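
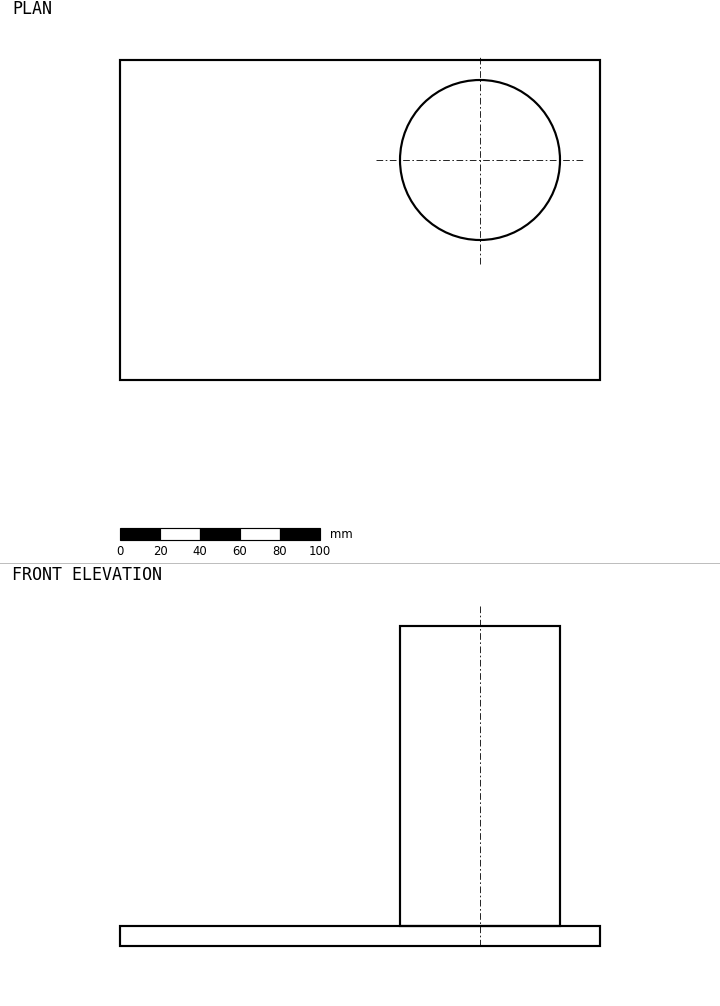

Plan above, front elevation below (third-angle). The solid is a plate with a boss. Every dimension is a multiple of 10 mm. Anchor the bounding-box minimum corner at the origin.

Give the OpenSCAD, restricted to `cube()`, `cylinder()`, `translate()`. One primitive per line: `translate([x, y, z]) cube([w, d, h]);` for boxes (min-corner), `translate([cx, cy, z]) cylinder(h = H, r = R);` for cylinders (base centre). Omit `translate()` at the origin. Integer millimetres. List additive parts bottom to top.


cube([240, 160, 10]);
translate([180, 110, 10]) cylinder(h = 150, r = 40);


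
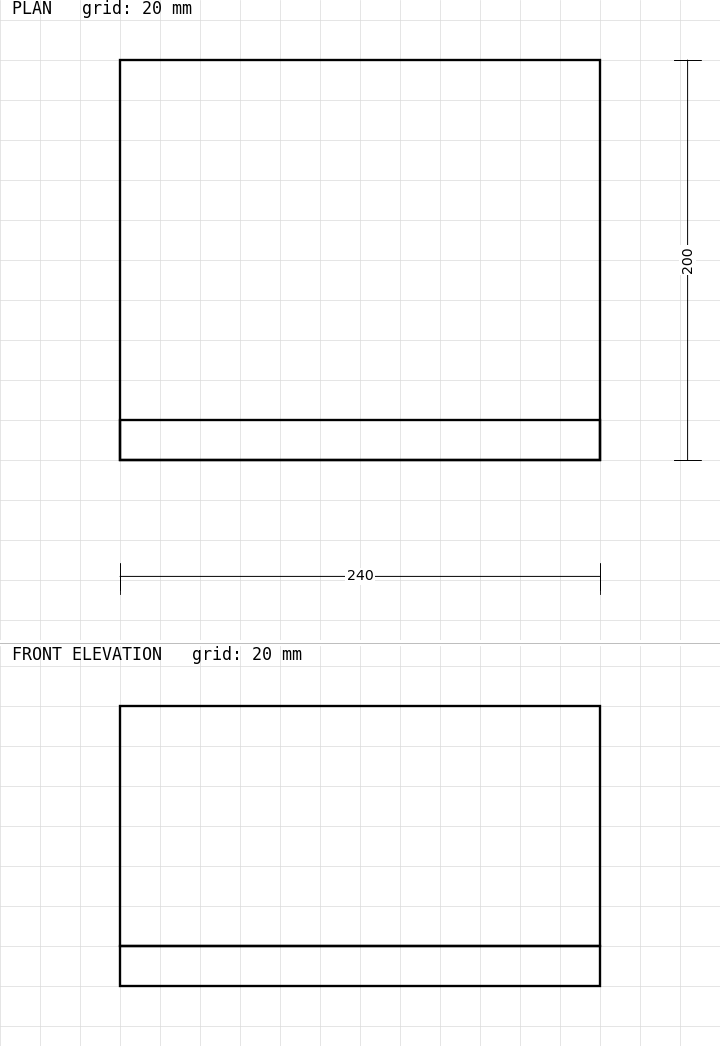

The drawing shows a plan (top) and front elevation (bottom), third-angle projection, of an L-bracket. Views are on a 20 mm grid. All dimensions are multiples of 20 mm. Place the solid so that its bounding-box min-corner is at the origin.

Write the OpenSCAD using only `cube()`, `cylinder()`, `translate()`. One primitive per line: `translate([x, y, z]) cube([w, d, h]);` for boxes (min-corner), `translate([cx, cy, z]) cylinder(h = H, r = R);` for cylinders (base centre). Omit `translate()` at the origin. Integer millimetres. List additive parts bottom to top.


cube([240, 200, 20]);
translate([0, 0, 20]) cube([240, 20, 120]);


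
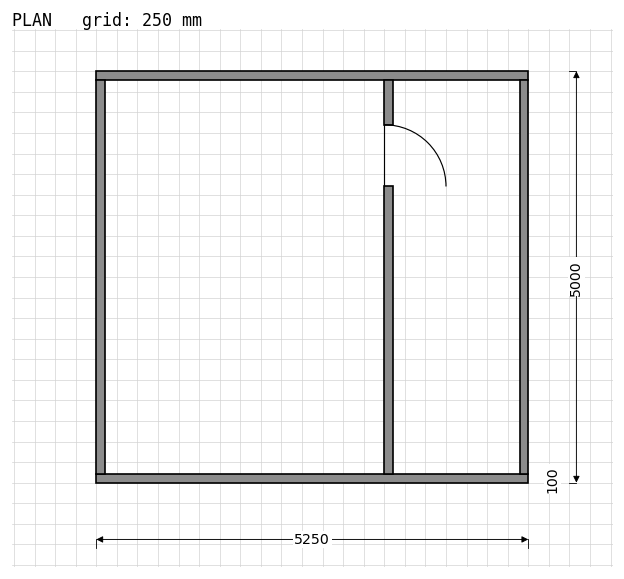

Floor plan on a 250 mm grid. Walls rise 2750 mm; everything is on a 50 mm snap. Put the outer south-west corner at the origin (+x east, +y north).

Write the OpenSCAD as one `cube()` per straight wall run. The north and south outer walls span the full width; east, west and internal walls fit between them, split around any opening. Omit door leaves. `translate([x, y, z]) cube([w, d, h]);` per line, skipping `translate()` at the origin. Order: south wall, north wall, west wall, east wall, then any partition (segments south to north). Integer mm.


cube([5250, 100, 2750]);
translate([0, 4900, 0]) cube([5250, 100, 2750]);
translate([0, 100, 0]) cube([100, 4800, 2750]);
translate([5150, 100, 0]) cube([100, 4800, 2750]);
translate([3500, 100, 0]) cube([100, 3500, 2750]);
translate([3500, 4350, 0]) cube([100, 550, 2750]);


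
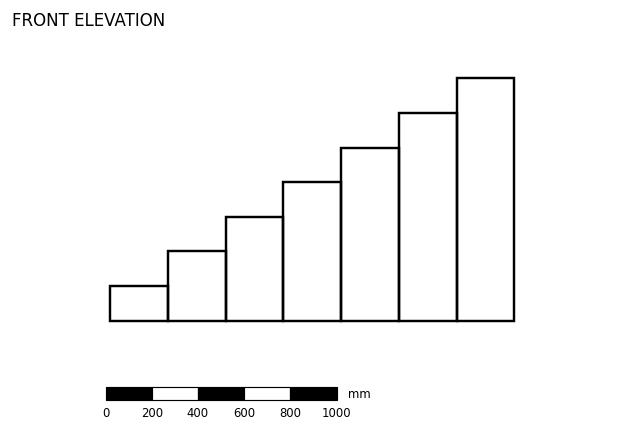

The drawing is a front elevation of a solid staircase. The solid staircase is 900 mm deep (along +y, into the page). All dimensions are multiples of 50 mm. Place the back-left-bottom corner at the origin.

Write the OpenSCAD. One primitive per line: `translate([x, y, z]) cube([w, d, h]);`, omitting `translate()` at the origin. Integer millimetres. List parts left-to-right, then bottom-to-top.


cube([250, 900, 150]);
translate([250, 0, 0]) cube([250, 900, 300]);
translate([500, 0, 0]) cube([250, 900, 450]);
translate([750, 0, 0]) cube([250, 900, 600]);
translate([1000, 0, 0]) cube([250, 900, 750]);
translate([1250, 0, 0]) cube([250, 900, 900]);
translate([1500, 0, 0]) cube([250, 900, 1050]);


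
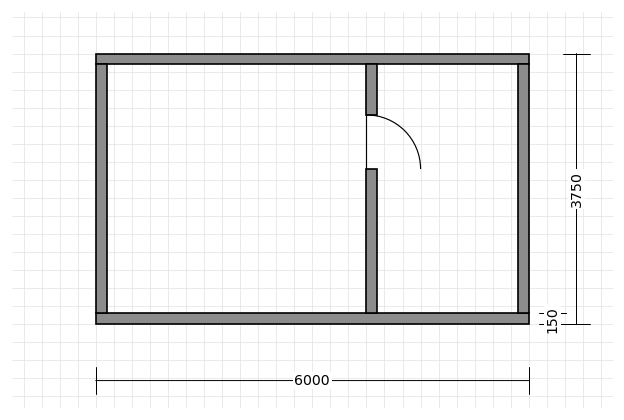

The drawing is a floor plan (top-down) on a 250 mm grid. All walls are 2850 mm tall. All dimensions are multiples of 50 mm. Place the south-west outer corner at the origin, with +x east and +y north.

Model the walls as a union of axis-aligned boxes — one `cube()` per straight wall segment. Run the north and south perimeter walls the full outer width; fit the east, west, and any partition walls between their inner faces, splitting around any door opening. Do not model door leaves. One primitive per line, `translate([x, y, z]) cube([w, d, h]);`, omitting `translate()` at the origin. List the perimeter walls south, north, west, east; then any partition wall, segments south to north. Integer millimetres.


cube([6000, 150, 2850]);
translate([0, 3600, 0]) cube([6000, 150, 2850]);
translate([0, 150, 0]) cube([150, 3450, 2850]);
translate([5850, 150, 0]) cube([150, 3450, 2850]);
translate([3750, 150, 0]) cube([150, 2000, 2850]);
translate([3750, 2900, 0]) cube([150, 700, 2850]);


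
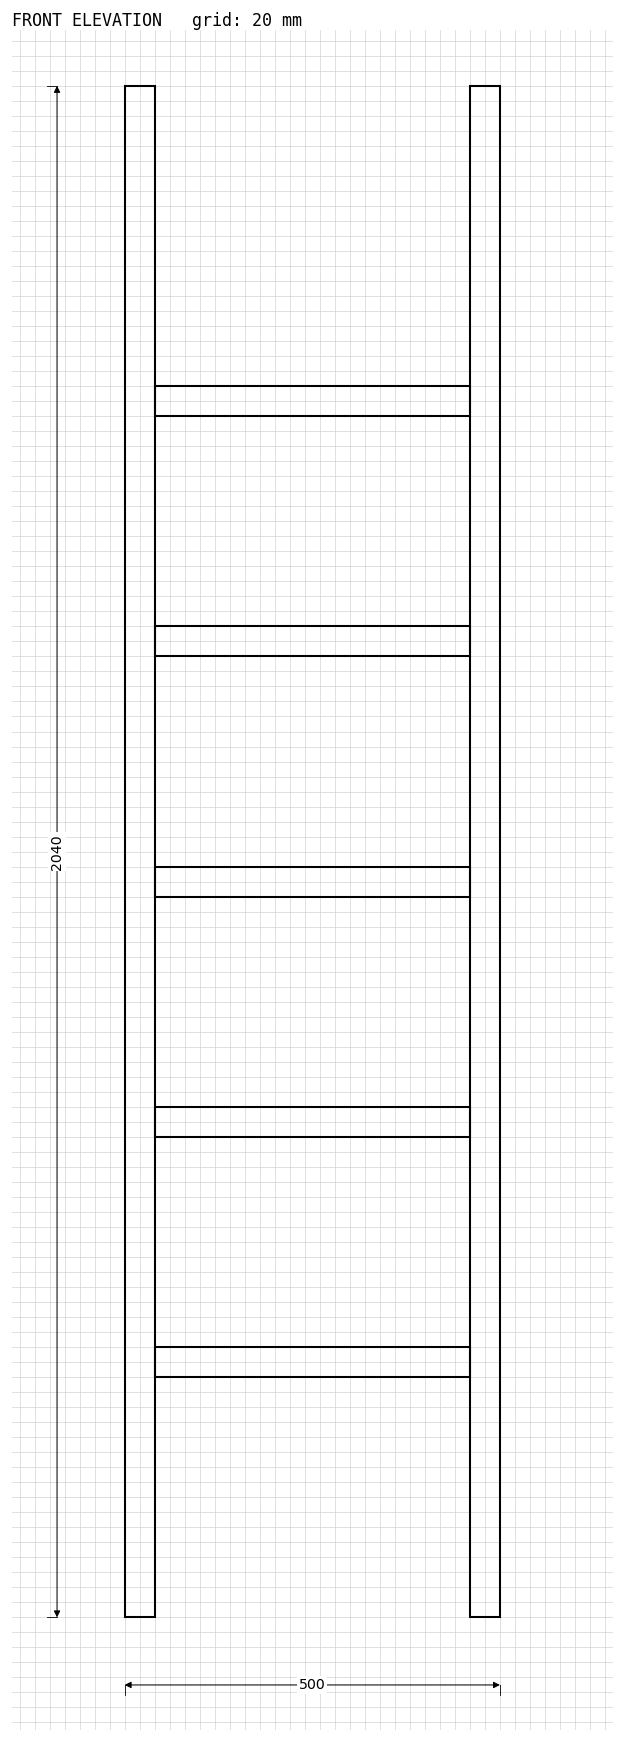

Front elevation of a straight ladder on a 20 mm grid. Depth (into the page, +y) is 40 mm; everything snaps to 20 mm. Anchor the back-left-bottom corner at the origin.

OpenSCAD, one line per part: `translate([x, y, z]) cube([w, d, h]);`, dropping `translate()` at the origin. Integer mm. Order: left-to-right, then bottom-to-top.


cube([40, 40, 2040]);
translate([40, 0, 320]) cube([420, 40, 40]);
translate([40, 0, 640]) cube([420, 40, 40]);
translate([40, 0, 960]) cube([420, 40, 40]);
translate([40, 0, 1280]) cube([420, 40, 40]);
translate([40, 0, 1600]) cube([420, 40, 40]);
translate([460, 0, 0]) cube([40, 40, 2040]);


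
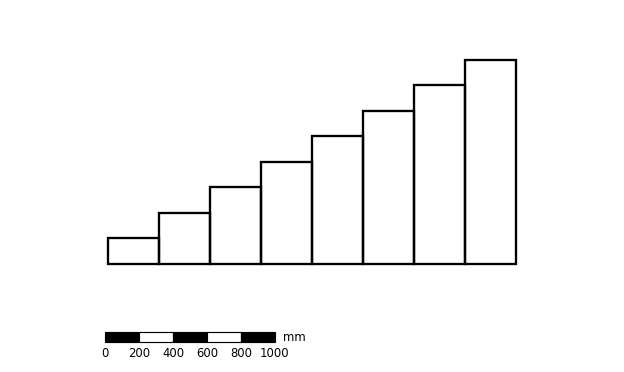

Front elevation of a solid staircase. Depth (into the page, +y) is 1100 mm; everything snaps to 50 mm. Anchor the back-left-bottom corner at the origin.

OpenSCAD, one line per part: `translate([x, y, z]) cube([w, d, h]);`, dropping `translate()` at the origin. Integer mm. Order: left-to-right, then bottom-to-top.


cube([300, 1100, 150]);
translate([300, 0, 0]) cube([300, 1100, 300]);
translate([600, 0, 0]) cube([300, 1100, 450]);
translate([900, 0, 0]) cube([300, 1100, 600]);
translate([1200, 0, 0]) cube([300, 1100, 750]);
translate([1500, 0, 0]) cube([300, 1100, 900]);
translate([1800, 0, 0]) cube([300, 1100, 1050]);
translate([2100, 0, 0]) cube([300, 1100, 1200]);


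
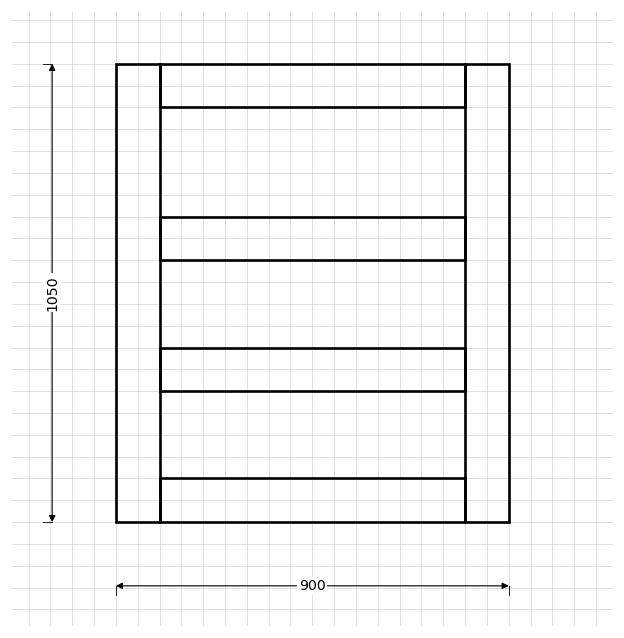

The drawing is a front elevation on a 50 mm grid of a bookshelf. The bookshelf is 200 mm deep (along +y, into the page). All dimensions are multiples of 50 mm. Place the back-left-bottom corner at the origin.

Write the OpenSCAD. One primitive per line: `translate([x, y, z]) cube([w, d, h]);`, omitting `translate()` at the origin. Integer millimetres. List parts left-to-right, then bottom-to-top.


cube([100, 200, 1050]);
translate([100, 0, 0]) cube([700, 200, 100]);
translate([100, 0, 300]) cube([700, 200, 100]);
translate([100, 0, 600]) cube([700, 200, 100]);
translate([100, 0, 950]) cube([700, 200, 100]);
translate([800, 0, 0]) cube([100, 200, 1050]);


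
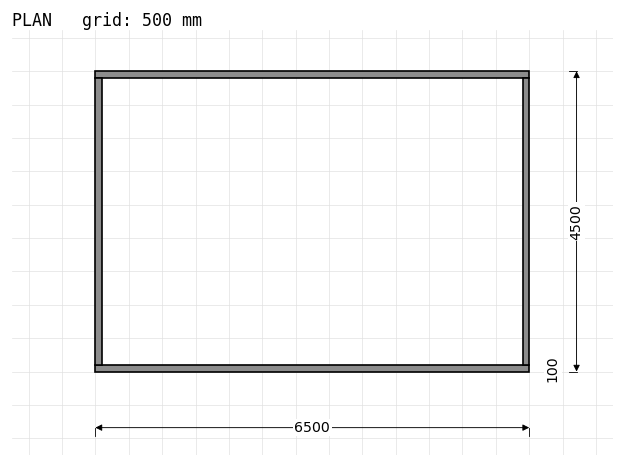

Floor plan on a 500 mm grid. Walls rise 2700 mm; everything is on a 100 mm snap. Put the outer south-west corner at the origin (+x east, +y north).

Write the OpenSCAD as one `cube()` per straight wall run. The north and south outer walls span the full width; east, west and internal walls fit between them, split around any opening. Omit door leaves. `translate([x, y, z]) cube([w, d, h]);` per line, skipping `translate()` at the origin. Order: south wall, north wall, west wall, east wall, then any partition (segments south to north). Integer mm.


cube([6500, 100, 2700]);
translate([0, 4400, 0]) cube([6500, 100, 2700]);
translate([0, 100, 0]) cube([100, 4300, 2700]);
translate([6400, 100, 0]) cube([100, 4300, 2700]);


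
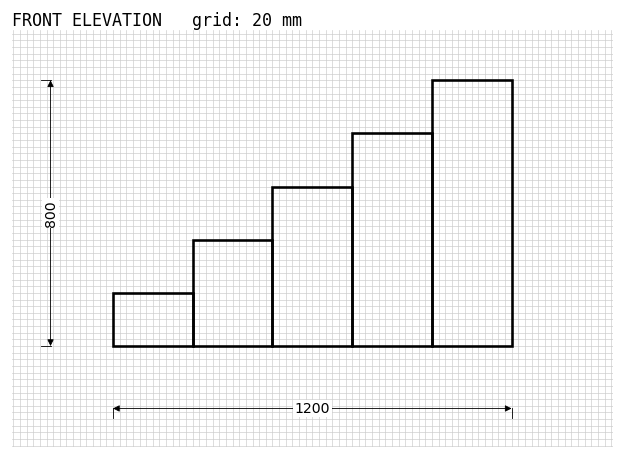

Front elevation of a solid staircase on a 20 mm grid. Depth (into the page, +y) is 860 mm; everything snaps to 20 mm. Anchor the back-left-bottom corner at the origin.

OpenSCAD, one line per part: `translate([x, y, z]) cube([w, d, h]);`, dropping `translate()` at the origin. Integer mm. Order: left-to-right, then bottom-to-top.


cube([240, 860, 160]);
translate([240, 0, 0]) cube([240, 860, 320]);
translate([480, 0, 0]) cube([240, 860, 480]);
translate([720, 0, 0]) cube([240, 860, 640]);
translate([960, 0, 0]) cube([240, 860, 800]);


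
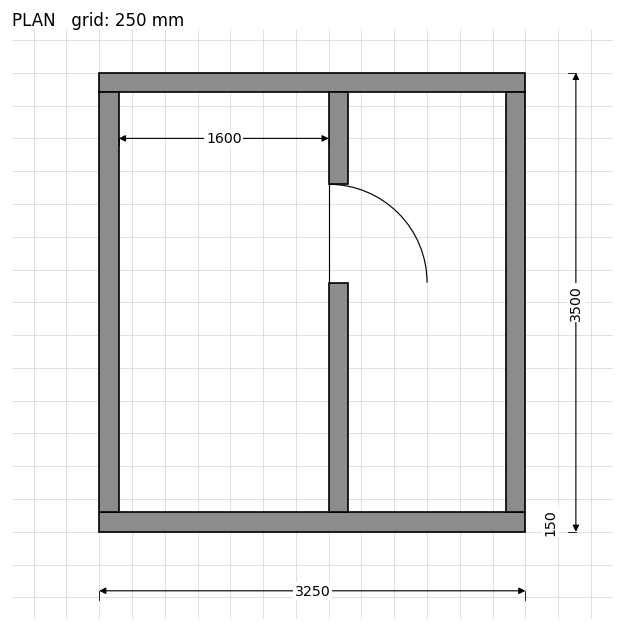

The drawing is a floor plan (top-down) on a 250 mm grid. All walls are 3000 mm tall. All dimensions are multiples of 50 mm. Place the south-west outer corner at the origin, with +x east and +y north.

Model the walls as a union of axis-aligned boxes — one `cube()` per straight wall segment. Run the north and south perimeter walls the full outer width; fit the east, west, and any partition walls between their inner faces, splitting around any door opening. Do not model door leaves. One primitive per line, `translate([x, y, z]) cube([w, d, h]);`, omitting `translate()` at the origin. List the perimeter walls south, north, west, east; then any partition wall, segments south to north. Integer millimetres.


cube([3250, 150, 3000]);
translate([0, 3350, 0]) cube([3250, 150, 3000]);
translate([0, 150, 0]) cube([150, 3200, 3000]);
translate([3100, 150, 0]) cube([150, 3200, 3000]);
translate([1750, 150, 0]) cube([150, 1750, 3000]);
translate([1750, 2650, 0]) cube([150, 700, 3000]);


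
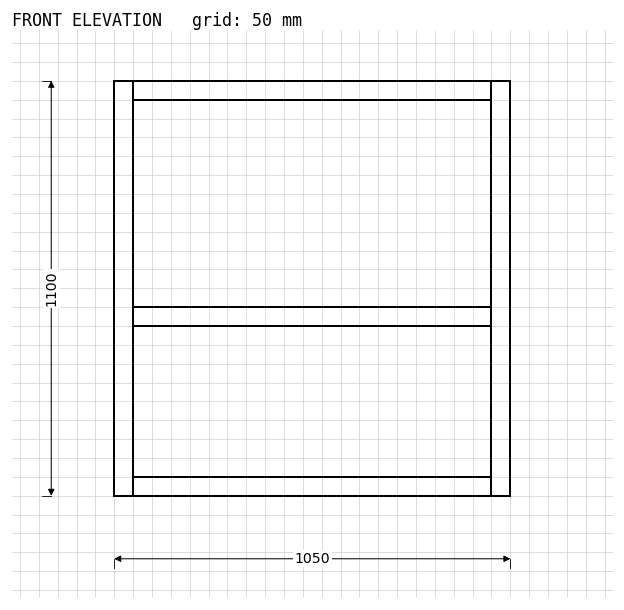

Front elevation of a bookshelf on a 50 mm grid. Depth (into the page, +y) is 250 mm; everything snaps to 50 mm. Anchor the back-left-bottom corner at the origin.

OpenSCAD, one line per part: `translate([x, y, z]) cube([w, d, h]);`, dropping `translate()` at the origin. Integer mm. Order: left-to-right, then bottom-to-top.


cube([50, 250, 1100]);
translate([50, 0, 0]) cube([950, 250, 50]);
translate([50, 0, 450]) cube([950, 250, 50]);
translate([50, 0, 1050]) cube([950, 250, 50]);
translate([1000, 0, 0]) cube([50, 250, 1100]);


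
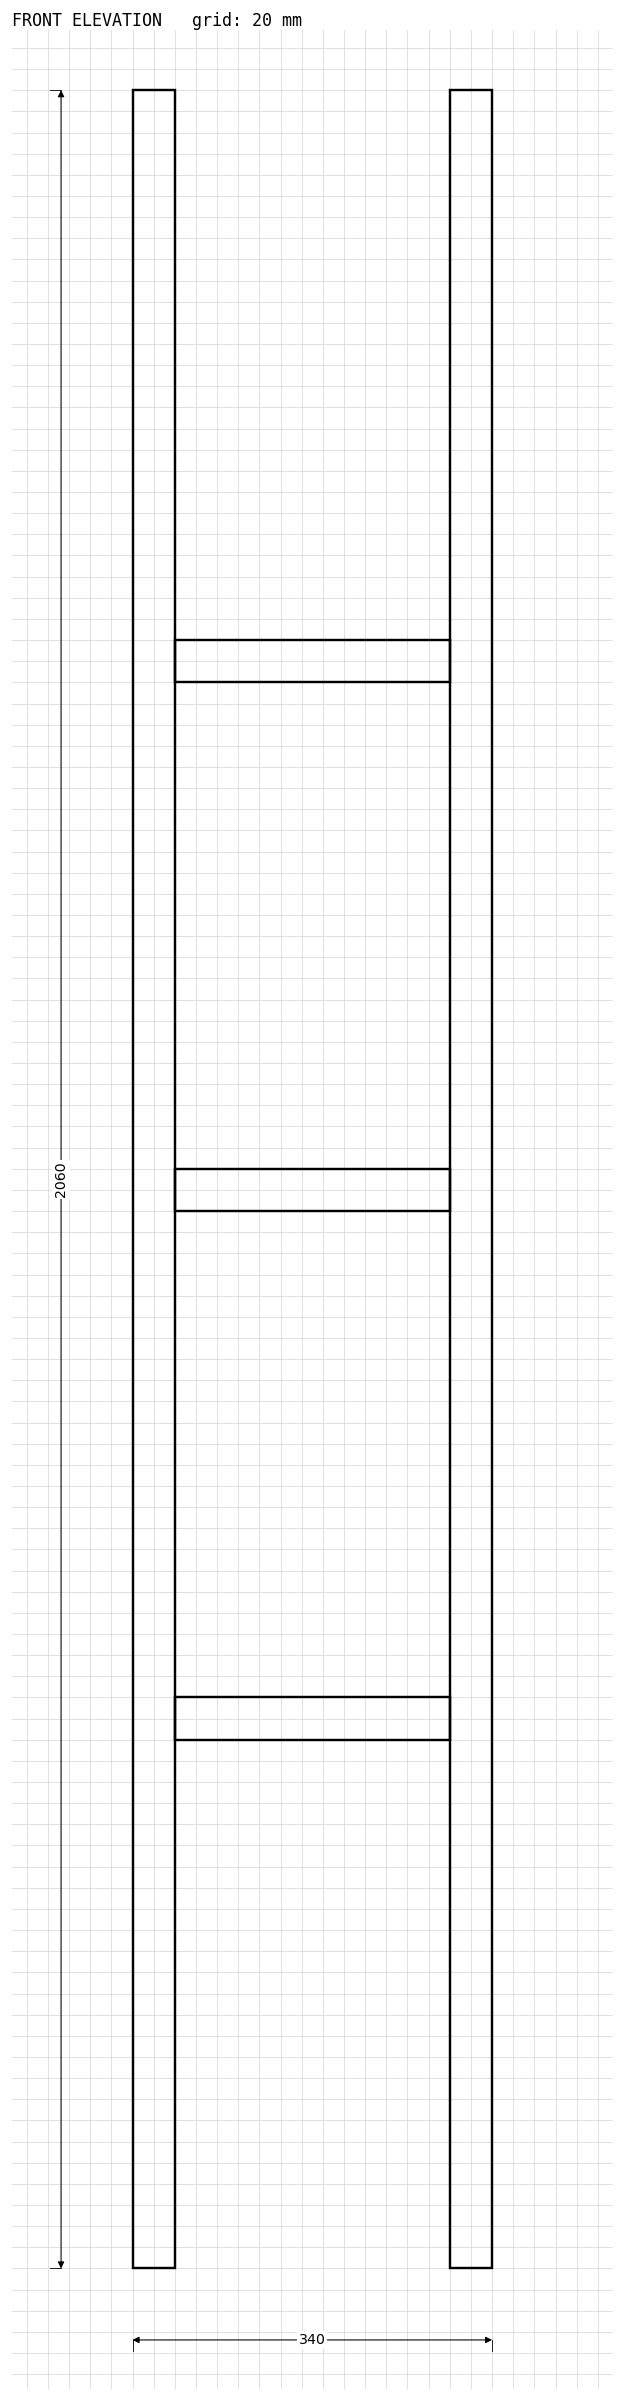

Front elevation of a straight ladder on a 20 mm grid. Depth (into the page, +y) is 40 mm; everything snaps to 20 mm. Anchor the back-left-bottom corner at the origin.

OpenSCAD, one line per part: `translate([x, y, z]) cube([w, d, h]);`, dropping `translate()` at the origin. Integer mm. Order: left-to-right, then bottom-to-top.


cube([40, 40, 2060]);
translate([40, 0, 500]) cube([260, 40, 40]);
translate([40, 0, 1000]) cube([260, 40, 40]);
translate([40, 0, 1500]) cube([260, 40, 40]);
translate([300, 0, 0]) cube([40, 40, 2060]);


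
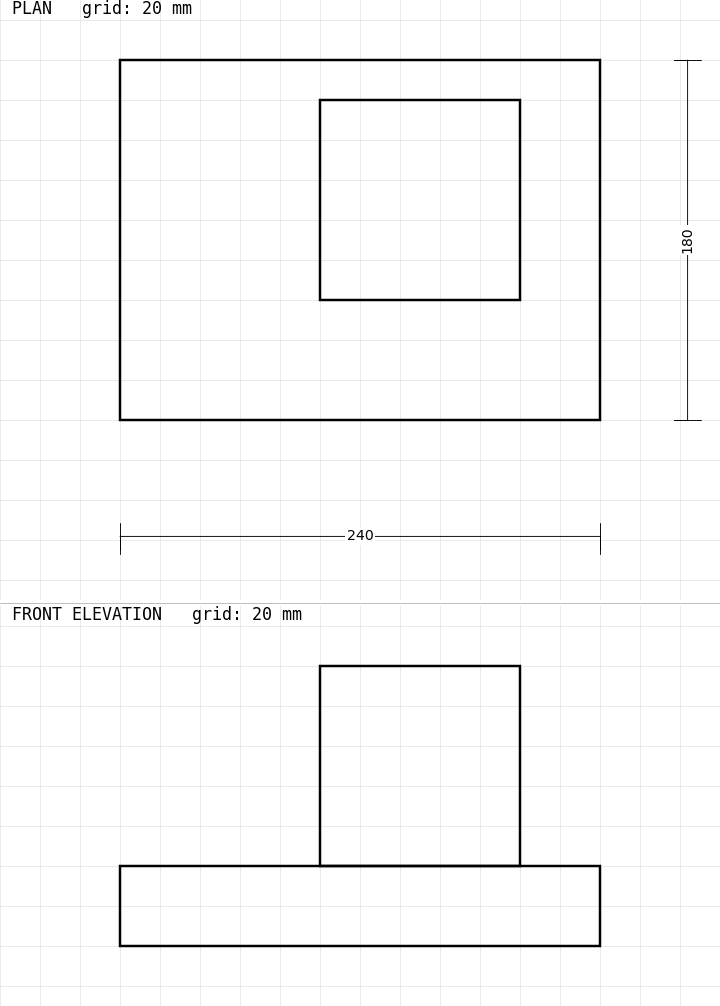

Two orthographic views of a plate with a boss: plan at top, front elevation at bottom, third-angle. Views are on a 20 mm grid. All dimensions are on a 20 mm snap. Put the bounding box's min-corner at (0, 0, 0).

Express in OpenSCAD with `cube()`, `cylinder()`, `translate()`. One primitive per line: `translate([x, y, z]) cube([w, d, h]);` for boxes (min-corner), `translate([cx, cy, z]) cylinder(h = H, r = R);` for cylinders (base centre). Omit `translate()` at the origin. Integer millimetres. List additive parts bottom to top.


cube([240, 180, 40]);
translate([100, 60, 40]) cube([100, 100, 100]);


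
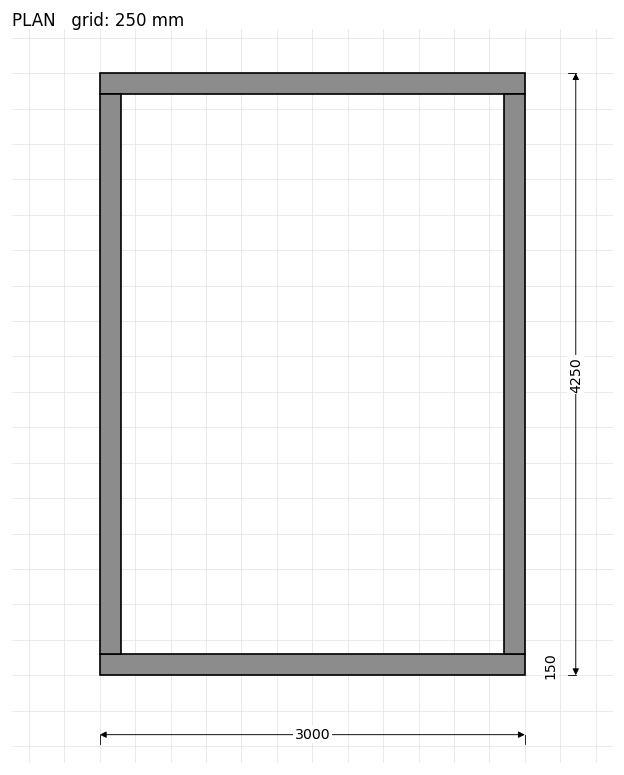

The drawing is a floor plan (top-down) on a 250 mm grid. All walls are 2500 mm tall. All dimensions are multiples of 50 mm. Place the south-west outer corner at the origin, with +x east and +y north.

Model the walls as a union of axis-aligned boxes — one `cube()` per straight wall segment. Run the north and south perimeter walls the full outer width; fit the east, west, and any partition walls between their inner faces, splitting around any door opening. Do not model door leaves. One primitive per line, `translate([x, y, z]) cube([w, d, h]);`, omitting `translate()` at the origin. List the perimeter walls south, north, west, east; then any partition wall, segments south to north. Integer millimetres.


cube([3000, 150, 2500]);
translate([0, 4100, 0]) cube([3000, 150, 2500]);
translate([0, 150, 0]) cube([150, 3950, 2500]);
translate([2850, 150, 0]) cube([150, 3950, 2500]);


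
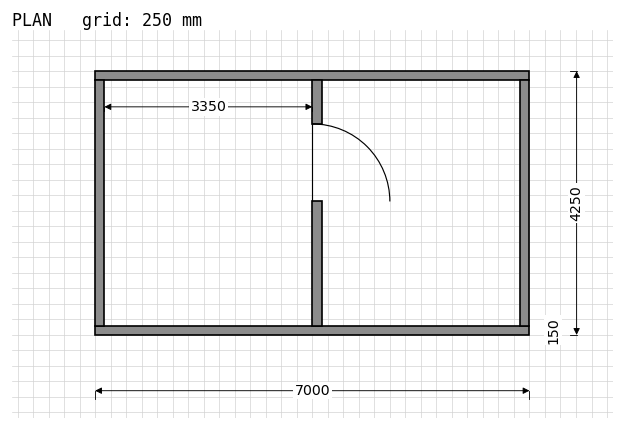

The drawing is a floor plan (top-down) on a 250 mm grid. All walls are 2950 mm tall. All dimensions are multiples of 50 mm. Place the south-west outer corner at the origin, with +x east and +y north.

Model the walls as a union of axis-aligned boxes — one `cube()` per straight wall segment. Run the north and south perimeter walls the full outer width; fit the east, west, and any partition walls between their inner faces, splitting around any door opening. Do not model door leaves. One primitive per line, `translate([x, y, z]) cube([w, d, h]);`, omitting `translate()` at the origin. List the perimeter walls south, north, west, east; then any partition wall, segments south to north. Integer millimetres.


cube([7000, 150, 2950]);
translate([0, 4100, 0]) cube([7000, 150, 2950]);
translate([0, 150, 0]) cube([150, 3950, 2950]);
translate([6850, 150, 0]) cube([150, 3950, 2950]);
translate([3500, 150, 0]) cube([150, 2000, 2950]);
translate([3500, 3400, 0]) cube([150, 700, 2950]);


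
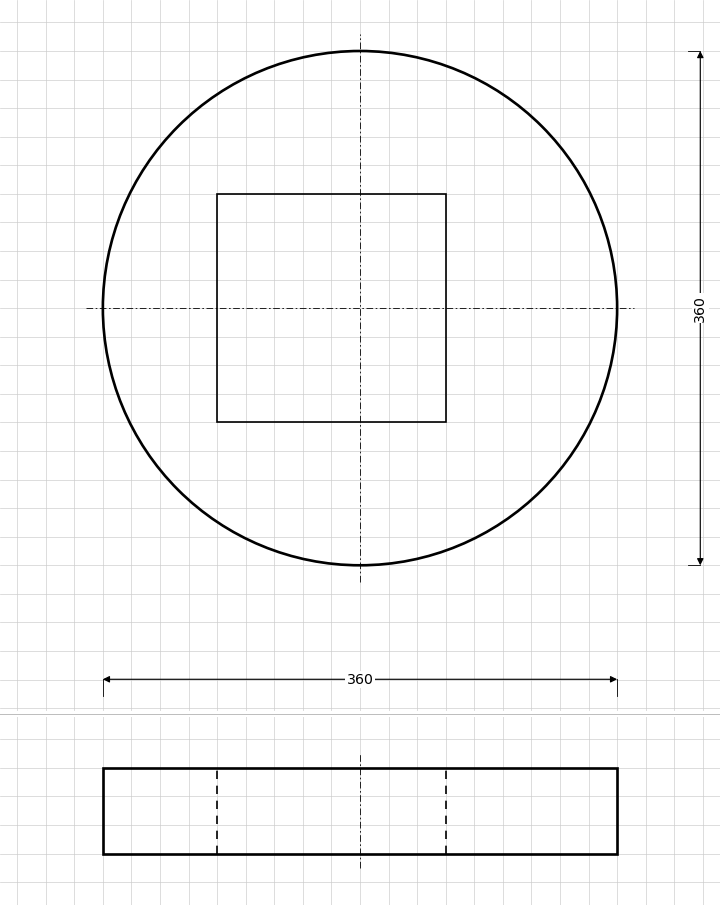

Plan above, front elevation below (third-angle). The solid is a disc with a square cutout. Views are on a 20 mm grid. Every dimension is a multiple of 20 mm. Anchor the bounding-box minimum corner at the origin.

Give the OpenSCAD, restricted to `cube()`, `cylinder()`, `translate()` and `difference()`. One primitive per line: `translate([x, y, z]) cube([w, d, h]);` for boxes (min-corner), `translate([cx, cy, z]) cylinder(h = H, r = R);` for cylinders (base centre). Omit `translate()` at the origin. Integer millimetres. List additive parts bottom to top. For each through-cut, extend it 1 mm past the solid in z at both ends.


difference() {
  translate([180, 180, 0]) cylinder(h = 60, r = 180);
  translate([80, 100, -1]) cube([160, 160, 62]);
}


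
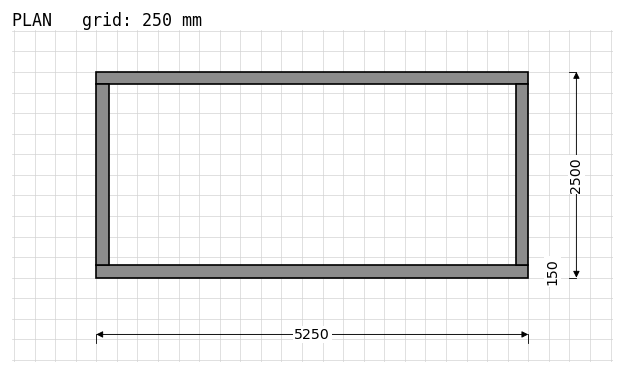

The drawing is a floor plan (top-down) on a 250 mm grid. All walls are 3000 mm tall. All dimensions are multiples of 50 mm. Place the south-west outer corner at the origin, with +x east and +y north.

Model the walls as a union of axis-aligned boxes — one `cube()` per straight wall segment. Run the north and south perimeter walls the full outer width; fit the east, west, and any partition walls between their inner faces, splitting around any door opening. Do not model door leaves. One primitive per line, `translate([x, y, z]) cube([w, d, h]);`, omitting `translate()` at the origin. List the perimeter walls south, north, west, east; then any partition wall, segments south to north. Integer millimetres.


cube([5250, 150, 3000]);
translate([0, 2350, 0]) cube([5250, 150, 3000]);
translate([0, 150, 0]) cube([150, 2200, 3000]);
translate([5100, 150, 0]) cube([150, 2200, 3000]);


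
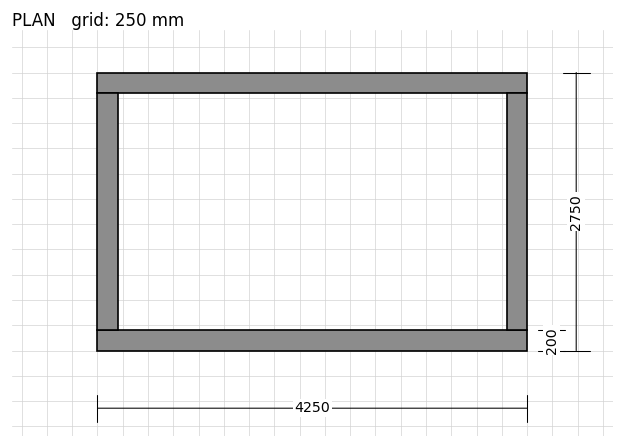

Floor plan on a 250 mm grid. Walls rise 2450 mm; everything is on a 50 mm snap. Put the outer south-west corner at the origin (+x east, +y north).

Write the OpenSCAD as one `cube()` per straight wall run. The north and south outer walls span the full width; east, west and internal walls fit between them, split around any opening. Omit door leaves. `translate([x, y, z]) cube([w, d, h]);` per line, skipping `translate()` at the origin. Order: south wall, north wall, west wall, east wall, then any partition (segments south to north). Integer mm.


cube([4250, 200, 2450]);
translate([0, 2550, 0]) cube([4250, 200, 2450]);
translate([0, 200, 0]) cube([200, 2350, 2450]);
translate([4050, 200, 0]) cube([200, 2350, 2450]);


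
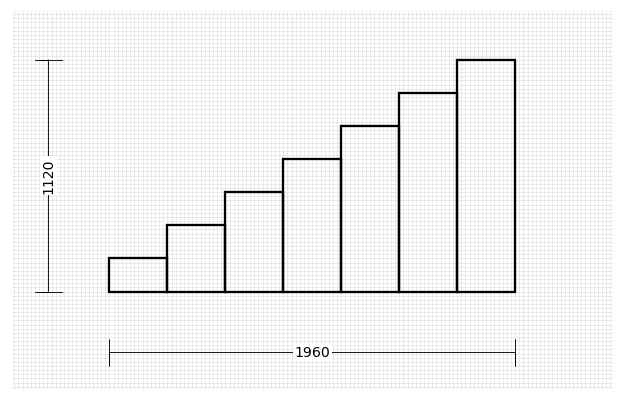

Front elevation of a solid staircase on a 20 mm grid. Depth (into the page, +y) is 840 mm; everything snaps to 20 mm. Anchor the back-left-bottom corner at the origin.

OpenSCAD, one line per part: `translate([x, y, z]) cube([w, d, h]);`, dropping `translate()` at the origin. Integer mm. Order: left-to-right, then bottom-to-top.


cube([280, 840, 160]);
translate([280, 0, 0]) cube([280, 840, 320]);
translate([560, 0, 0]) cube([280, 840, 480]);
translate([840, 0, 0]) cube([280, 840, 640]);
translate([1120, 0, 0]) cube([280, 840, 800]);
translate([1400, 0, 0]) cube([280, 840, 960]);
translate([1680, 0, 0]) cube([280, 840, 1120]);


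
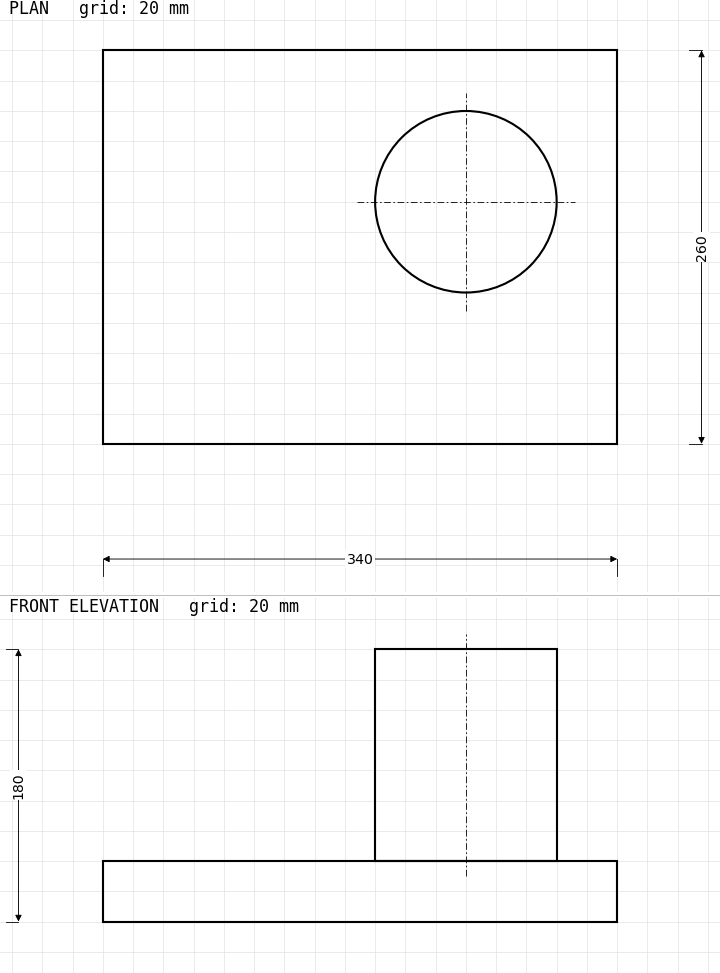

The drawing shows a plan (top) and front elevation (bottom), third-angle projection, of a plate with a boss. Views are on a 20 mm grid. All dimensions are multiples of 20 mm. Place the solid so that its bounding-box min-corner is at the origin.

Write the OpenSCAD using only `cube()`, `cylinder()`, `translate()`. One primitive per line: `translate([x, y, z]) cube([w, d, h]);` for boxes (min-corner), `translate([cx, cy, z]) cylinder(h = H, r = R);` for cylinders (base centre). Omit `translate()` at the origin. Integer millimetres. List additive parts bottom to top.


cube([340, 260, 40]);
translate([240, 160, 40]) cylinder(h = 140, r = 60);


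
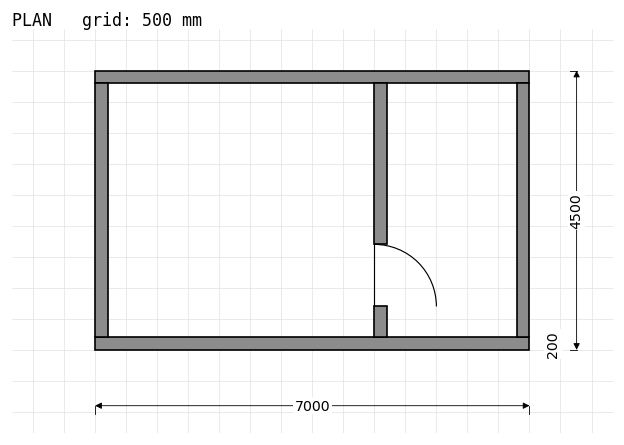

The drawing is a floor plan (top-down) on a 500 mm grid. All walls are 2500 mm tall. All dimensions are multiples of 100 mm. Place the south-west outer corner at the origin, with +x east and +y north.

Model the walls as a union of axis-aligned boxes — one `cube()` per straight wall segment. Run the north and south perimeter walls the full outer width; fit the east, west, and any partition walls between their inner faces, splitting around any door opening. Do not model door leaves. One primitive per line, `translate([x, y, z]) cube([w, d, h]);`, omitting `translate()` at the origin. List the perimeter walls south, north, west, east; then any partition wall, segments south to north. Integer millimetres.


cube([7000, 200, 2500]);
translate([0, 4300, 0]) cube([7000, 200, 2500]);
translate([0, 200, 0]) cube([200, 4100, 2500]);
translate([6800, 200, 0]) cube([200, 4100, 2500]);
translate([4500, 200, 0]) cube([200, 500, 2500]);
translate([4500, 1700, 0]) cube([200, 2600, 2500]);


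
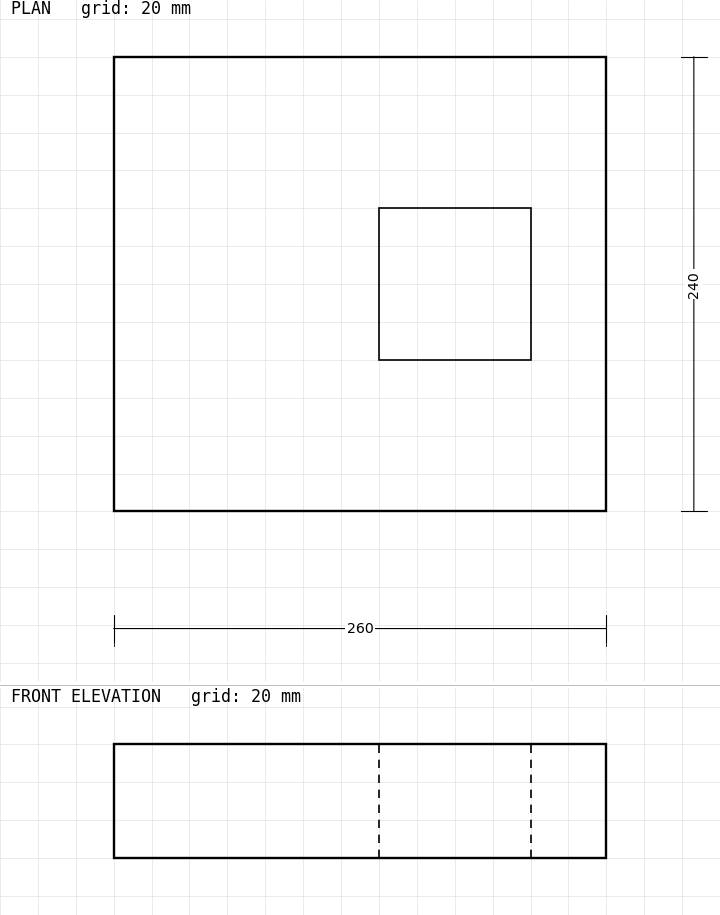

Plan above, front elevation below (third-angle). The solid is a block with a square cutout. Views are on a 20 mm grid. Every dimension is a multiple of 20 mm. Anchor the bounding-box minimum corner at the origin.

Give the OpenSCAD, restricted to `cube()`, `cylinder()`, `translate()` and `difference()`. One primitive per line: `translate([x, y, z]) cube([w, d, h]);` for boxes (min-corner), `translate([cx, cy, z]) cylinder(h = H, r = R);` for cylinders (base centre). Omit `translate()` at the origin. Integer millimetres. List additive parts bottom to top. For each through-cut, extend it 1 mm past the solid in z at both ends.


difference() {
  cube([260, 240, 60]);
  translate([140, 80, -1]) cube([80, 80, 62]);
}


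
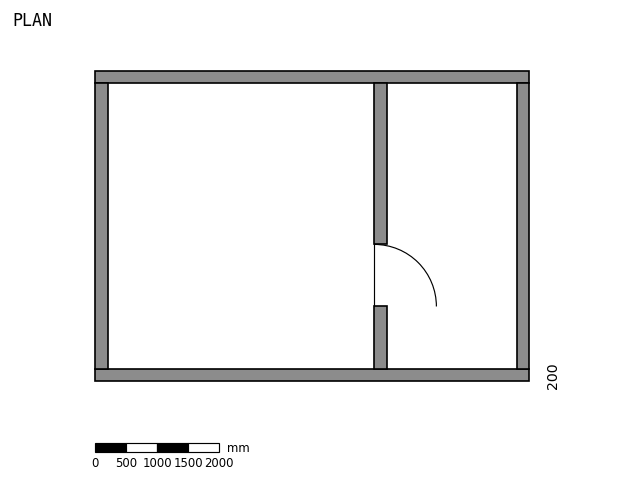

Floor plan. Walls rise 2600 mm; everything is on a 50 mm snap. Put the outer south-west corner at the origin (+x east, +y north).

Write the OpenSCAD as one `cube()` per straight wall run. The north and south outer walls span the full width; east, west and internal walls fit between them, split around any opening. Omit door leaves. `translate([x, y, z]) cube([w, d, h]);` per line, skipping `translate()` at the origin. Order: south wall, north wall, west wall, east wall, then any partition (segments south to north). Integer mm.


cube([7000, 200, 2600]);
translate([0, 4800, 0]) cube([7000, 200, 2600]);
translate([0, 200, 0]) cube([200, 4600, 2600]);
translate([6800, 200, 0]) cube([200, 4600, 2600]);
translate([4500, 200, 0]) cube([200, 1000, 2600]);
translate([4500, 2200, 0]) cube([200, 2600, 2600]);


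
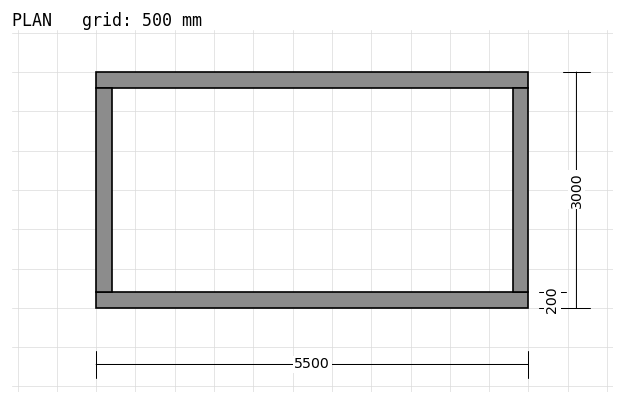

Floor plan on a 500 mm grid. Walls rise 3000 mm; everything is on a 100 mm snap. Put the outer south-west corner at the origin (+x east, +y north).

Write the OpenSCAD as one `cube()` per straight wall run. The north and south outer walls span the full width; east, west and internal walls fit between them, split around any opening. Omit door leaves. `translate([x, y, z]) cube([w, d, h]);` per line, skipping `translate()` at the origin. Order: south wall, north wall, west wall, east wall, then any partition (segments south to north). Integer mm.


cube([5500, 200, 3000]);
translate([0, 2800, 0]) cube([5500, 200, 3000]);
translate([0, 200, 0]) cube([200, 2600, 3000]);
translate([5300, 200, 0]) cube([200, 2600, 3000]);


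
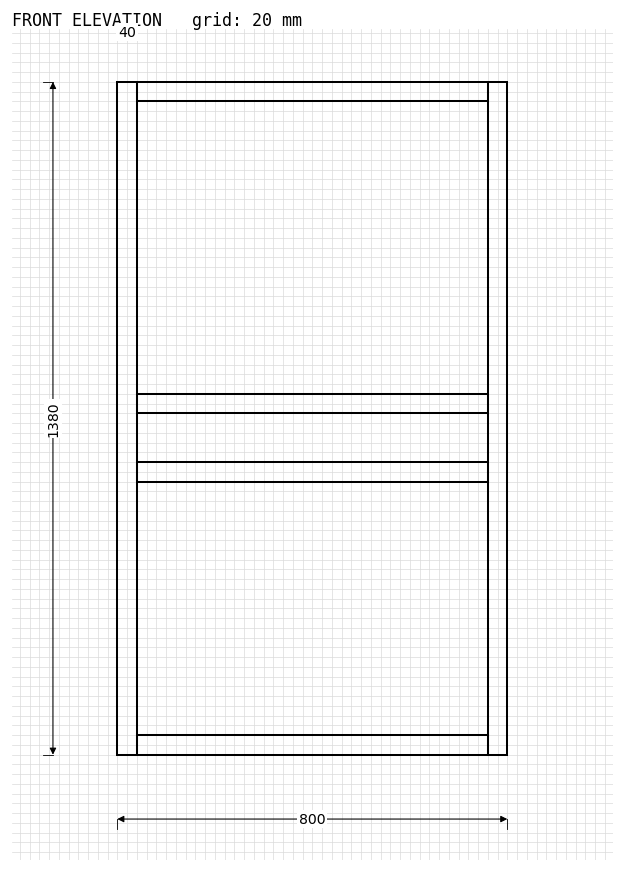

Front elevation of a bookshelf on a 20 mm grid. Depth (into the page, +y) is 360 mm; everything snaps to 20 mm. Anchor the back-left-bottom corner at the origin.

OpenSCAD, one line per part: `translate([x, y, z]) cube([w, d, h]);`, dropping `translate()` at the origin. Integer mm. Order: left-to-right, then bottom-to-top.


cube([40, 360, 1380]);
translate([40, 0, 0]) cube([720, 360, 40]);
translate([40, 0, 560]) cube([720, 360, 40]);
translate([40, 0, 700]) cube([720, 360, 40]);
translate([40, 0, 1340]) cube([720, 360, 40]);
translate([760, 0, 0]) cube([40, 360, 1380]);


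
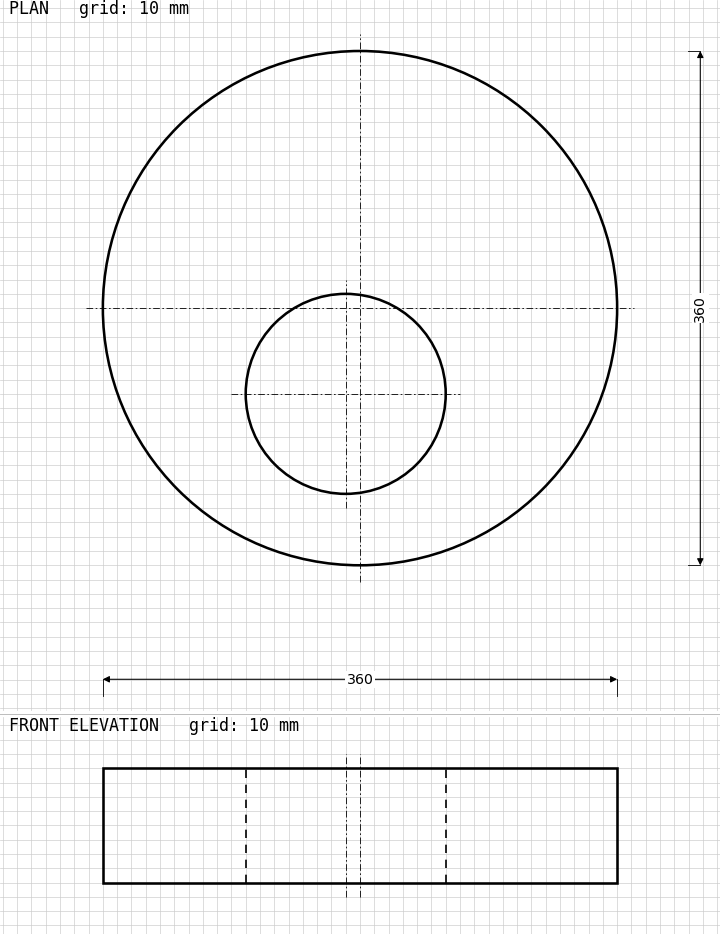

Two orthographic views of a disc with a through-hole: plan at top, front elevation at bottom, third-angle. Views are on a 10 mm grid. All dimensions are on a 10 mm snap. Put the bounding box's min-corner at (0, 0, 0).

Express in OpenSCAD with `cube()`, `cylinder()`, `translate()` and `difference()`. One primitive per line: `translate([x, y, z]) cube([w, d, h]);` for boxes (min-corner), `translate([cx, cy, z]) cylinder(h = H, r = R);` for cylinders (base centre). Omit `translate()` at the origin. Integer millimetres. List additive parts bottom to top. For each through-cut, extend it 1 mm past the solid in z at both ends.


difference() {
  translate([180, 180, 0]) cylinder(h = 80, r = 180);
  translate([170, 120, -1]) cylinder(h = 82, r = 70);
}


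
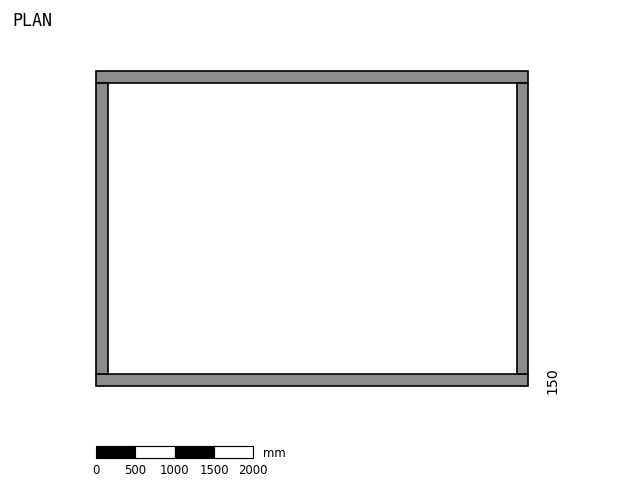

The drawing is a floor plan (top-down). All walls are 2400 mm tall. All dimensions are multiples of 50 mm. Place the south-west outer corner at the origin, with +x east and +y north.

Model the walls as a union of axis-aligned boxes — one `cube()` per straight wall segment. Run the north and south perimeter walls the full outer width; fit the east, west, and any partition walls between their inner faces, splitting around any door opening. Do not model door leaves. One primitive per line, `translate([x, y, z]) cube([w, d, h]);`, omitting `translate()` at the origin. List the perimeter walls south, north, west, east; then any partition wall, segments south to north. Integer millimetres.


cube([5500, 150, 2400]);
translate([0, 3850, 0]) cube([5500, 150, 2400]);
translate([0, 150, 0]) cube([150, 3700, 2400]);
translate([5350, 150, 0]) cube([150, 3700, 2400]);


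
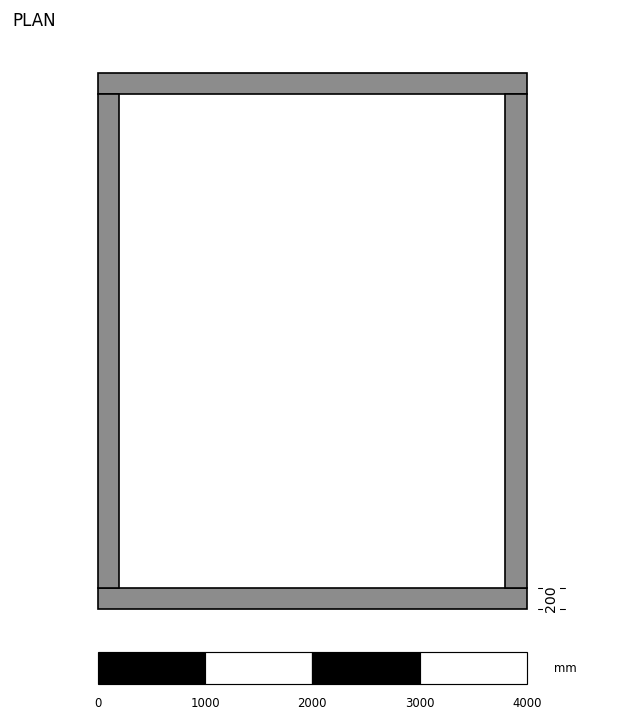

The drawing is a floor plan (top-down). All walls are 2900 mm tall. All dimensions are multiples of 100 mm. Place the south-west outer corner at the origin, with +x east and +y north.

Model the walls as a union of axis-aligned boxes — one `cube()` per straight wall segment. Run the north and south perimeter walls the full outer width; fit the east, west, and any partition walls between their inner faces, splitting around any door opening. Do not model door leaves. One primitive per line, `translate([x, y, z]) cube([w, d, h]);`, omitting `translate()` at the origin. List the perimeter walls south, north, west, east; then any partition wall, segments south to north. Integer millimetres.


cube([4000, 200, 2900]);
translate([0, 4800, 0]) cube([4000, 200, 2900]);
translate([0, 200, 0]) cube([200, 4600, 2900]);
translate([3800, 200, 0]) cube([200, 4600, 2900]);


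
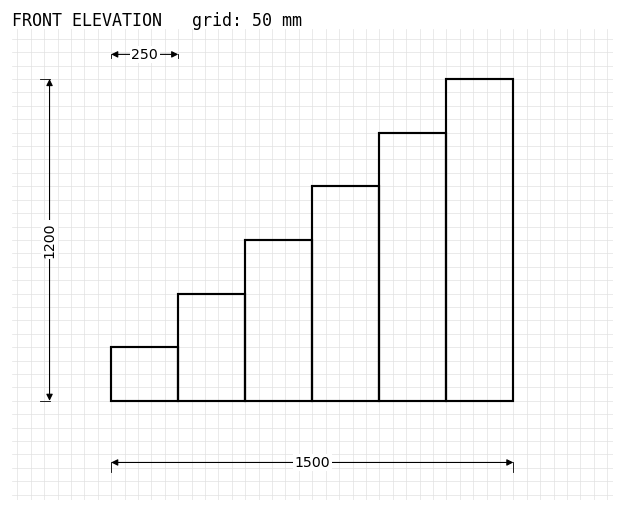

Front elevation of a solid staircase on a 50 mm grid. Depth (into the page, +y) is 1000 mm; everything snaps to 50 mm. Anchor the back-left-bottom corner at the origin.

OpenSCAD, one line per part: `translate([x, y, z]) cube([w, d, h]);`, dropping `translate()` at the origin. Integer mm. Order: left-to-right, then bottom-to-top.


cube([250, 1000, 200]);
translate([250, 0, 0]) cube([250, 1000, 400]);
translate([500, 0, 0]) cube([250, 1000, 600]);
translate([750, 0, 0]) cube([250, 1000, 800]);
translate([1000, 0, 0]) cube([250, 1000, 1000]);
translate([1250, 0, 0]) cube([250, 1000, 1200]);


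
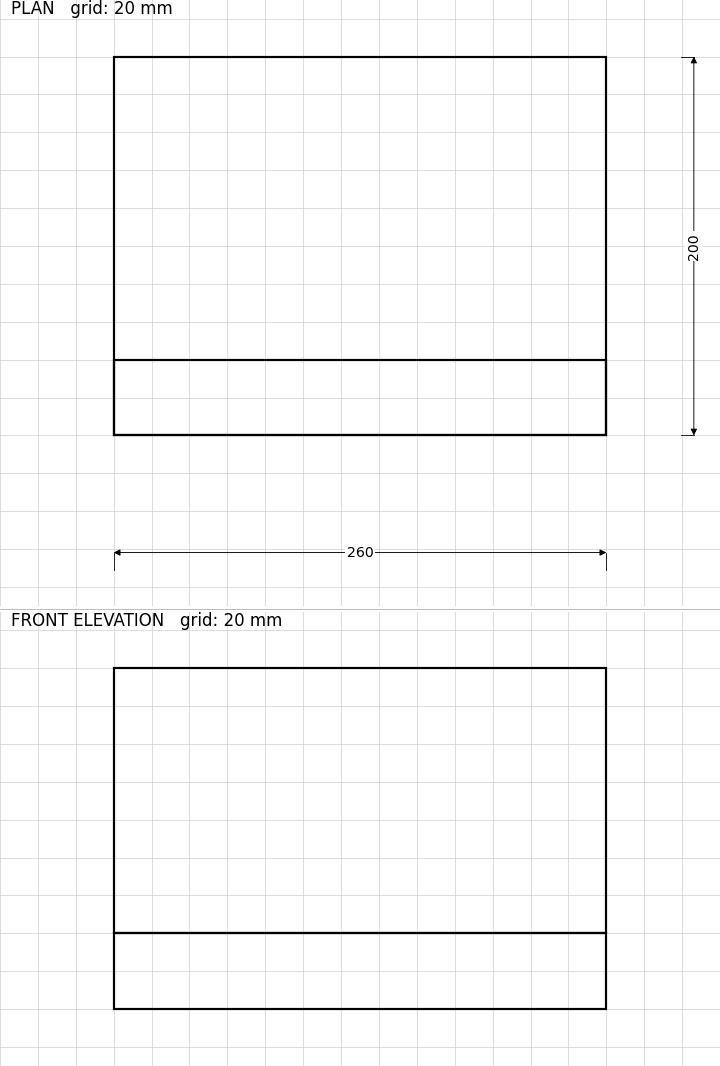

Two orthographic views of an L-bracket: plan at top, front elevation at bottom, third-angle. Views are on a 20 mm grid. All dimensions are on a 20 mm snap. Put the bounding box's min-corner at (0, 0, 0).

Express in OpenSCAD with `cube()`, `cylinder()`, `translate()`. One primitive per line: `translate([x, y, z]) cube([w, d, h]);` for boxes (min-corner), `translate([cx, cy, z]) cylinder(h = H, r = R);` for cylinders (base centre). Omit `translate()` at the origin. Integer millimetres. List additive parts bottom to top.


cube([260, 200, 40]);
translate([0, 0, 40]) cube([260, 40, 140]);


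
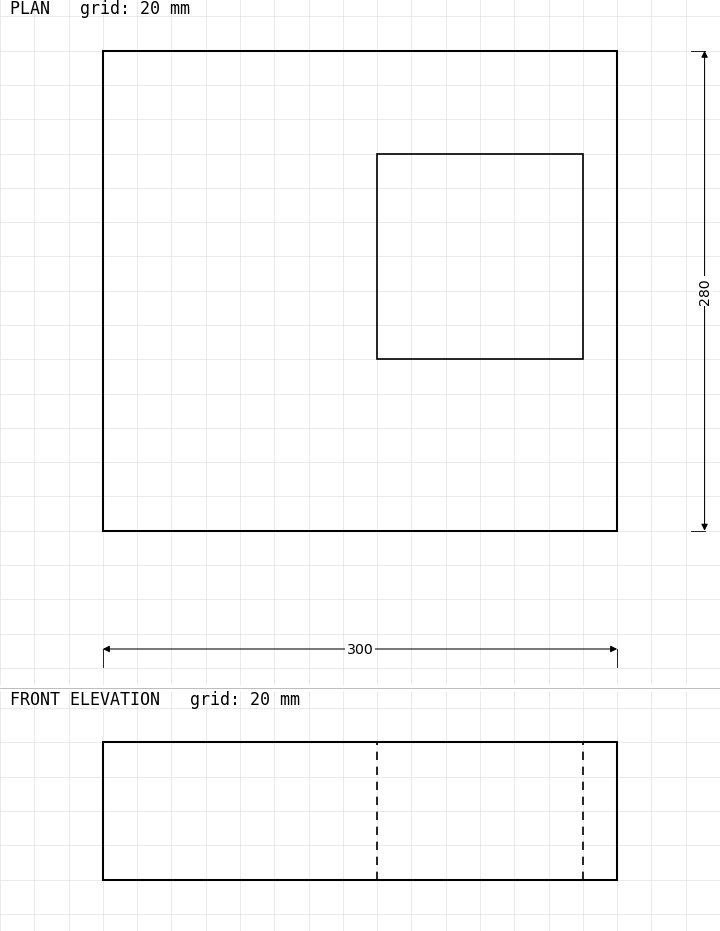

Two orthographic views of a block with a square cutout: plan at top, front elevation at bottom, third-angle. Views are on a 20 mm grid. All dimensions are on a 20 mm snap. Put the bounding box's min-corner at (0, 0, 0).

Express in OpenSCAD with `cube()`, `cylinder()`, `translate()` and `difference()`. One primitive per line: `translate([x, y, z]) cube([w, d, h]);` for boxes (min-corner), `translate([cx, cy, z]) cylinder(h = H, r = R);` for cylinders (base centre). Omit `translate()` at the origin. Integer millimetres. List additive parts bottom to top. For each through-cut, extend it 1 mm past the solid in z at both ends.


difference() {
  cube([300, 280, 80]);
  translate([160, 100, -1]) cube([120, 120, 82]);
}


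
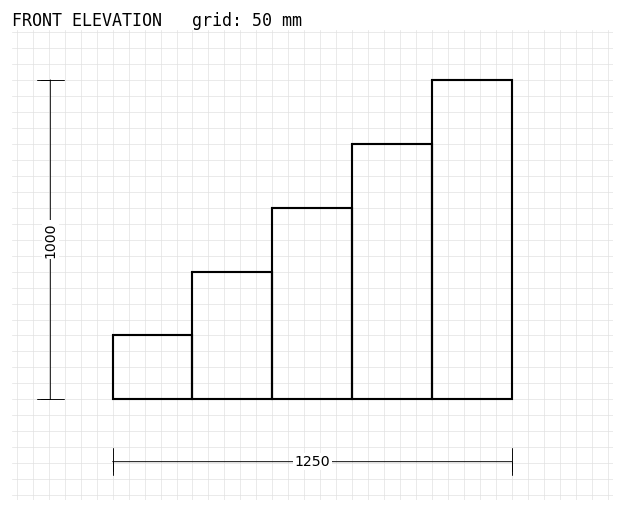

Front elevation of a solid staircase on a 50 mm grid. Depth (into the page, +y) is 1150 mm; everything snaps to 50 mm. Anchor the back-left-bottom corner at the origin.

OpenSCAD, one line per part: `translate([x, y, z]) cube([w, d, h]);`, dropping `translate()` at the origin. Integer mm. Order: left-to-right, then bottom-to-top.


cube([250, 1150, 200]);
translate([250, 0, 0]) cube([250, 1150, 400]);
translate([500, 0, 0]) cube([250, 1150, 600]);
translate([750, 0, 0]) cube([250, 1150, 800]);
translate([1000, 0, 0]) cube([250, 1150, 1000]);


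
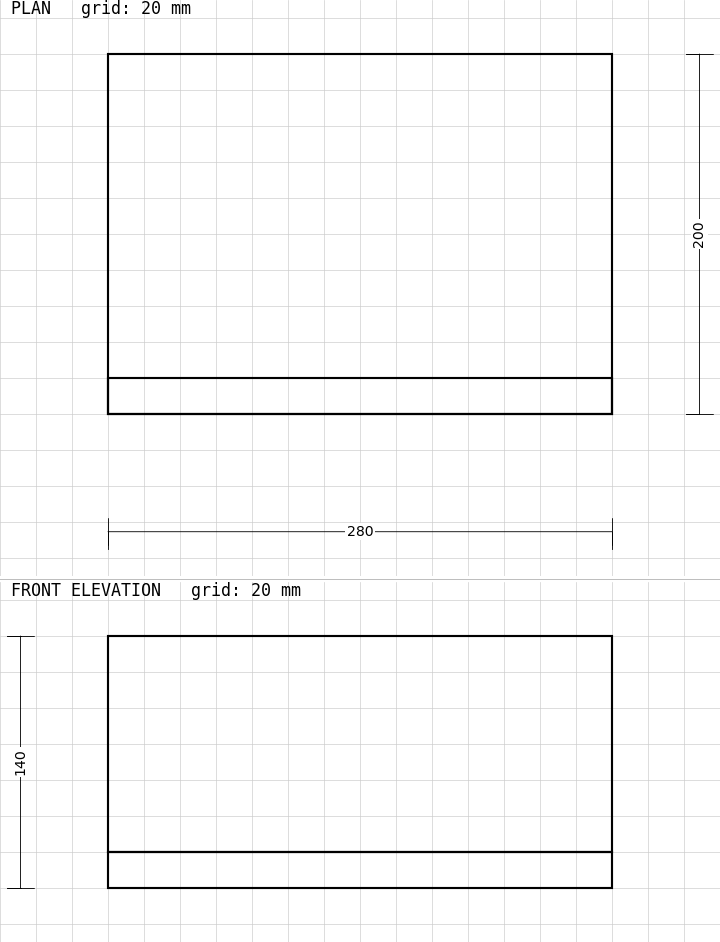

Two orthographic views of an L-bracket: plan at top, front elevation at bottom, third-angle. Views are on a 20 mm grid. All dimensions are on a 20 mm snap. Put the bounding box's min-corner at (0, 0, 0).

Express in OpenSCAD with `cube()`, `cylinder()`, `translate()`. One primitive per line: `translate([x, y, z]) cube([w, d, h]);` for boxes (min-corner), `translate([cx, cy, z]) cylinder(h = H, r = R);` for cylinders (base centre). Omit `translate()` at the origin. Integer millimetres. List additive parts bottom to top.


cube([280, 200, 20]);
translate([0, 0, 20]) cube([280, 20, 120]);


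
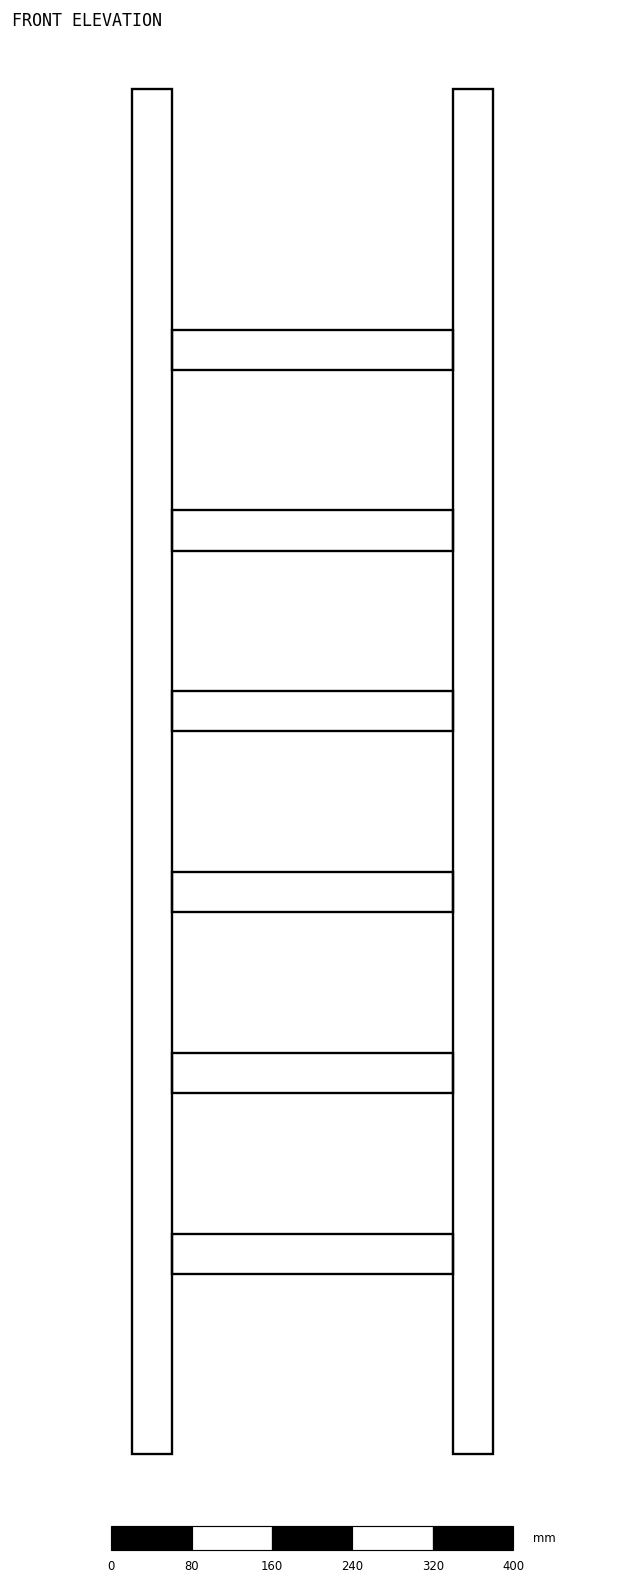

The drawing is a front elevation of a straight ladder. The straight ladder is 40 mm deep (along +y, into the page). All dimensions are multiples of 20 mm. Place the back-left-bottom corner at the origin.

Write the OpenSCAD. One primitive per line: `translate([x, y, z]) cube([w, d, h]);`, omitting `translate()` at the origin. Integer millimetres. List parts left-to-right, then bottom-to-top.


cube([40, 40, 1360]);
translate([40, 0, 180]) cube([280, 40, 40]);
translate([40, 0, 360]) cube([280, 40, 40]);
translate([40, 0, 540]) cube([280, 40, 40]);
translate([40, 0, 720]) cube([280, 40, 40]);
translate([40, 0, 900]) cube([280, 40, 40]);
translate([40, 0, 1080]) cube([280, 40, 40]);
translate([320, 0, 0]) cube([40, 40, 1360]);


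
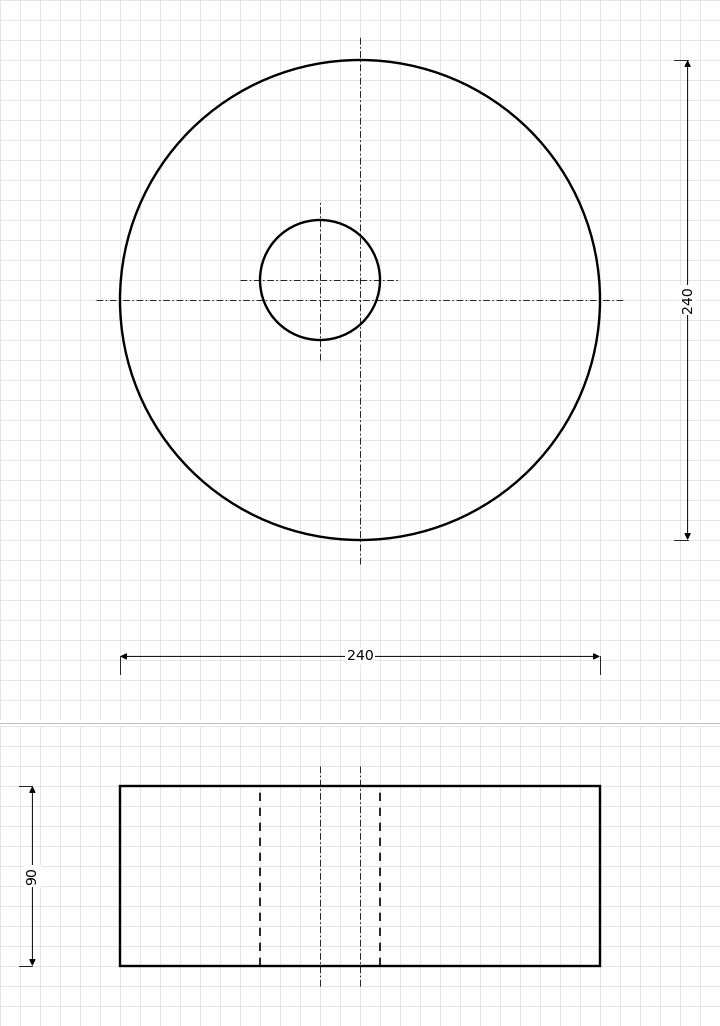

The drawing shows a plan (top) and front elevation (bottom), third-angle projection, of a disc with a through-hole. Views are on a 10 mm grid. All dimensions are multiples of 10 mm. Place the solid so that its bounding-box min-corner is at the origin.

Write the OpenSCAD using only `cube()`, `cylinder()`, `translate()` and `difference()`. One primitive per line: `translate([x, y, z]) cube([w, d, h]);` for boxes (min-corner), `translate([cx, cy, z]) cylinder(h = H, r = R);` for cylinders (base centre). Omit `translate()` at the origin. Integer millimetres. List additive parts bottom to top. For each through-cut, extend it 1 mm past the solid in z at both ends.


difference() {
  translate([120, 120, 0]) cylinder(h = 90, r = 120);
  translate([100, 130, -1]) cylinder(h = 92, r = 30);
}


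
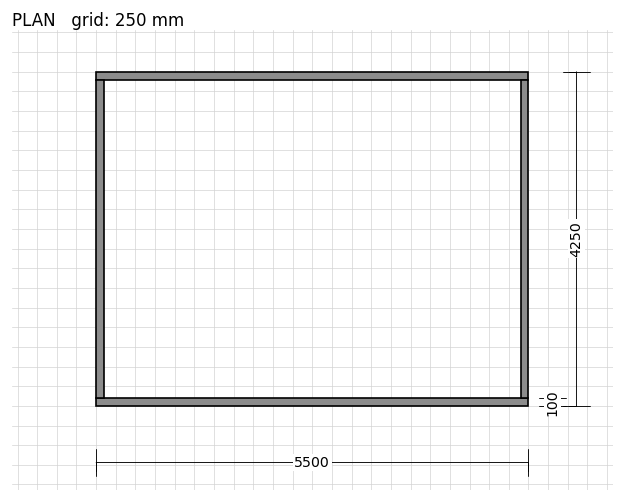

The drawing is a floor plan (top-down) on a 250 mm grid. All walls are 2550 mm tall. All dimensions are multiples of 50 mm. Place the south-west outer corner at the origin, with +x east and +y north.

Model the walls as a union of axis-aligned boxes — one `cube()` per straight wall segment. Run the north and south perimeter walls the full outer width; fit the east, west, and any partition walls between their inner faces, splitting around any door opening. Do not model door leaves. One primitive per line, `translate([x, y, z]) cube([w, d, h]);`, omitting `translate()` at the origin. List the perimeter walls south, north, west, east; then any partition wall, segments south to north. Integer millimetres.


cube([5500, 100, 2550]);
translate([0, 4150, 0]) cube([5500, 100, 2550]);
translate([0, 100, 0]) cube([100, 4050, 2550]);
translate([5400, 100, 0]) cube([100, 4050, 2550]);


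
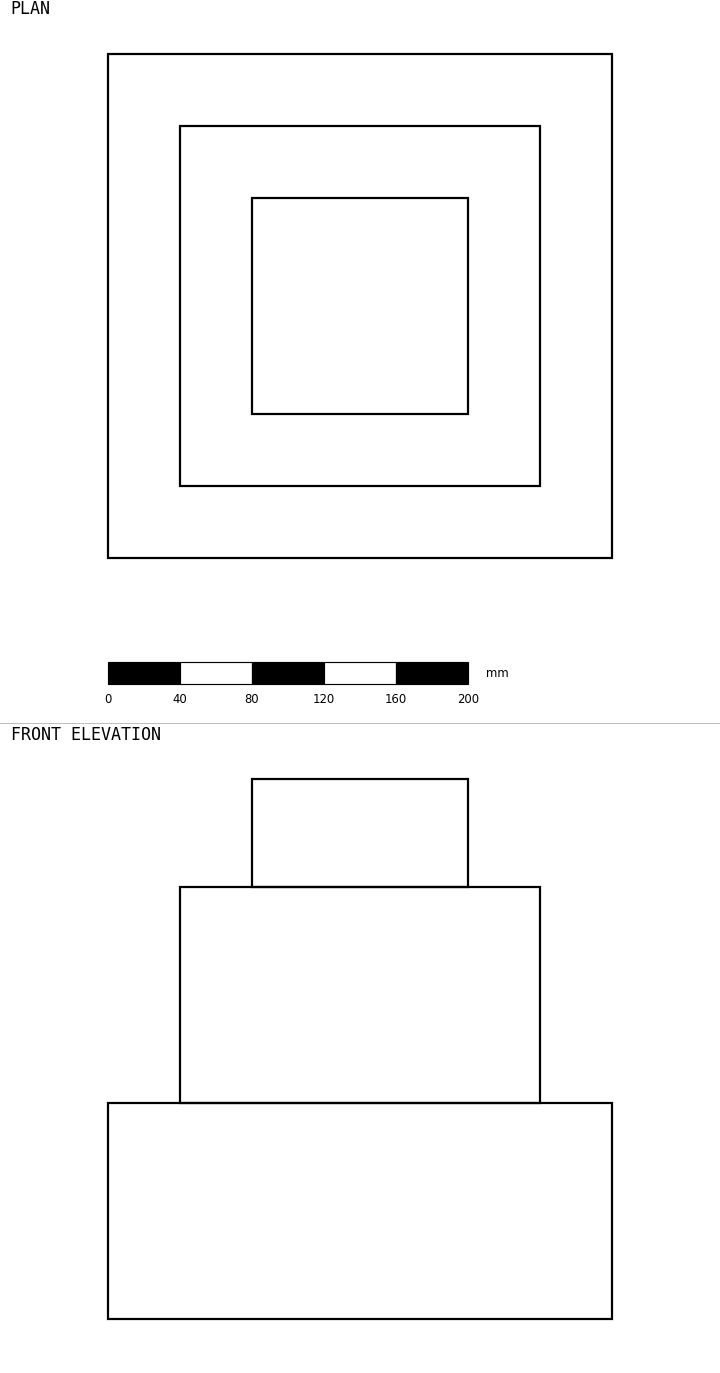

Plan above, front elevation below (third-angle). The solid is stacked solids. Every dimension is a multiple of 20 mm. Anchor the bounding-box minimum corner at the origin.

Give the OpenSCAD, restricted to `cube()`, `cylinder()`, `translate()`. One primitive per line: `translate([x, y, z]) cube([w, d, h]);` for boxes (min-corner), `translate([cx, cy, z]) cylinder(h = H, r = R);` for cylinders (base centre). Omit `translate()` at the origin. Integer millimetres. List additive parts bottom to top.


cube([280, 280, 120]);
translate([40, 40, 120]) cube([200, 200, 120]);
translate([80, 80, 240]) cube([120, 120, 60]);


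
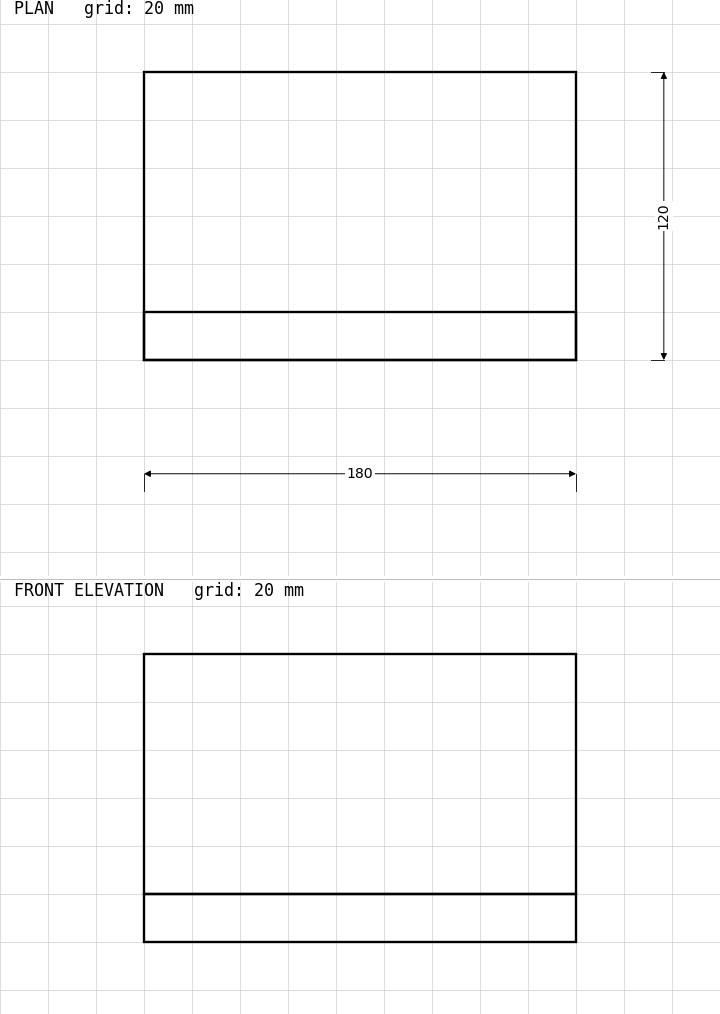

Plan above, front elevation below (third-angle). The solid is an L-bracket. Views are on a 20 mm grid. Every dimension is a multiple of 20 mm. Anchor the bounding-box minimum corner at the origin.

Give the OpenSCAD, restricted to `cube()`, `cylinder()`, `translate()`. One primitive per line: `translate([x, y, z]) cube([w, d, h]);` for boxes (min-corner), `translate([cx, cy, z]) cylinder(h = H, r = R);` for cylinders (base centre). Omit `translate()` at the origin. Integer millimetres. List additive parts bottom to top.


cube([180, 120, 20]);
translate([0, 0, 20]) cube([180, 20, 100]);


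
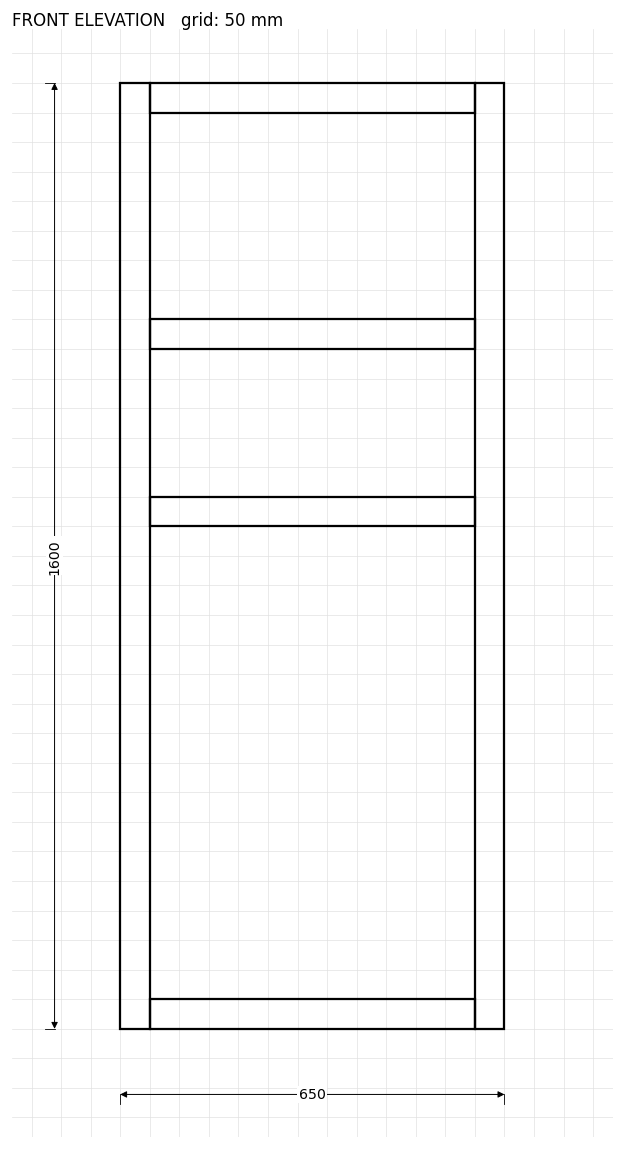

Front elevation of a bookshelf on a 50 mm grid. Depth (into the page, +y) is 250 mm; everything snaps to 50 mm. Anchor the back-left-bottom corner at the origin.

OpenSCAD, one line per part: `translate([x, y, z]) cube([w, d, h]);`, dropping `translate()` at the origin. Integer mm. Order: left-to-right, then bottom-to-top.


cube([50, 250, 1600]);
translate([50, 0, 0]) cube([550, 250, 50]);
translate([50, 0, 850]) cube([550, 250, 50]);
translate([50, 0, 1150]) cube([550, 250, 50]);
translate([50, 0, 1550]) cube([550, 250, 50]);
translate([600, 0, 0]) cube([50, 250, 1600]);
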